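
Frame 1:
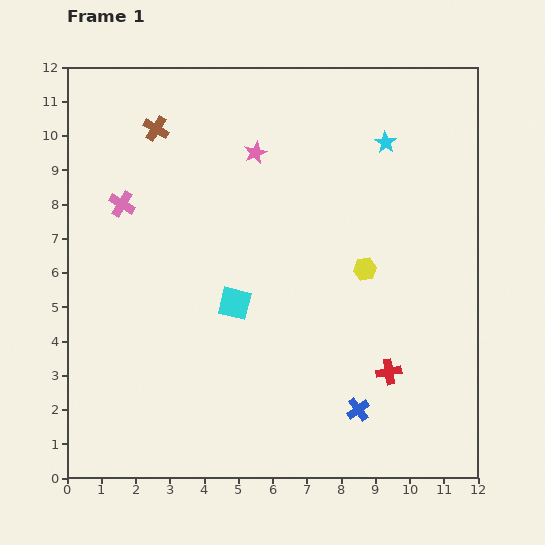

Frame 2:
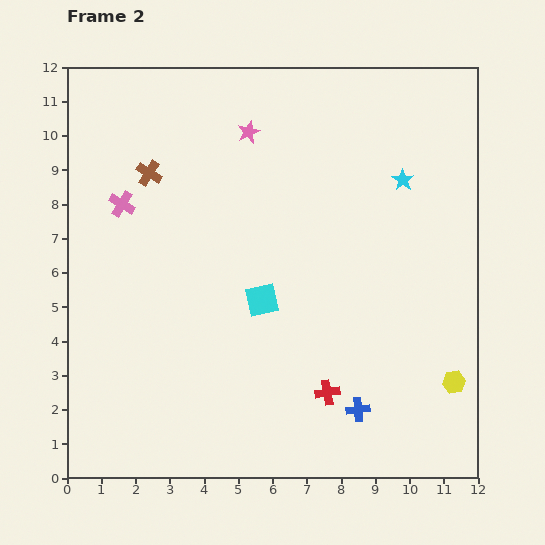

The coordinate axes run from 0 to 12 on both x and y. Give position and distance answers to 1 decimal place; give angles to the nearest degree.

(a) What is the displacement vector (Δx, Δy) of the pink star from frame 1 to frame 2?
(-0.2, 0.6)

The pink star was at (5.5, 9.5) in frame 1 and (5.3, 10.1) in frame 2.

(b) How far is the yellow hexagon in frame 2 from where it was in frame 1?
4.2

The yellow hexagon moved from (8.7, 6.1) to (11.3, 2.8), a distance of √(2.6² + 3.3²) ≈ 4.2.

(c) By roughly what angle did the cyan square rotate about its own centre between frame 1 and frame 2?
26° counter-clockwise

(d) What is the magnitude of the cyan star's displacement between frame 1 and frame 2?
1.2

The cyan star moved from (9.3, 9.8) to (9.8, 8.7), a distance of √(0.5² + 1.1²) ≈ 1.2.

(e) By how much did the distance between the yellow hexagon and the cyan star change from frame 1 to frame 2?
+2.4

Distance in frame 1: 3.7. Distance in frame 2: 6.1.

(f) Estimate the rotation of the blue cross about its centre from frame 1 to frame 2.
31° clockwise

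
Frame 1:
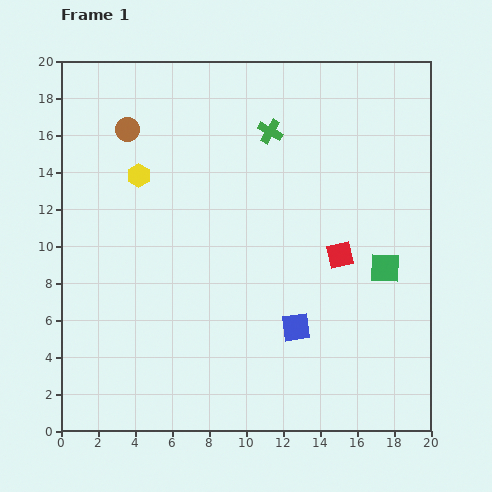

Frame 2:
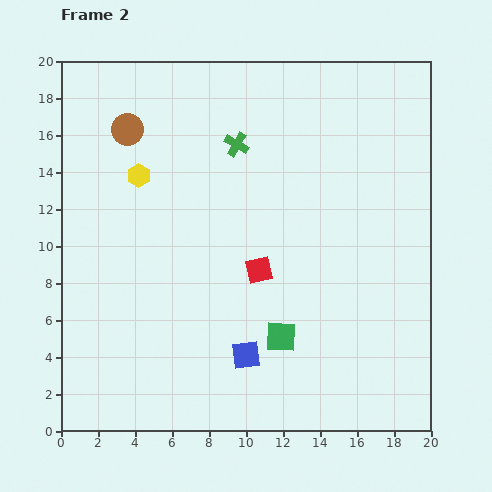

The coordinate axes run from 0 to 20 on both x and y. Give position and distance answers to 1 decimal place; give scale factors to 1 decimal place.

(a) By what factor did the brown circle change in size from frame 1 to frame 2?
1.4×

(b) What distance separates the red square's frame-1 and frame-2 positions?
4.5

The red square moved from (15.1, 9.5) to (10.7, 8.7), a distance of √(4.4² + 0.8²) ≈ 4.5.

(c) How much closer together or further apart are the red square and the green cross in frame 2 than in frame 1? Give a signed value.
-0.8

Distance in frame 1: 7.7. Distance in frame 2: 6.9.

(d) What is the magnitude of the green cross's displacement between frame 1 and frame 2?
1.9

The green cross moved from (11.3, 16.2) to (9.5, 15.5), a distance of √(1.8² + 0.7²) ≈ 1.9.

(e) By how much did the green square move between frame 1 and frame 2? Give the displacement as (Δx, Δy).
(-5.6, -3.7)

The green square was at (17.5, 8.8) in frame 1 and (11.9, 5.1) in frame 2.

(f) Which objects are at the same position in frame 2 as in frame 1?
the yellow hexagon, the brown circle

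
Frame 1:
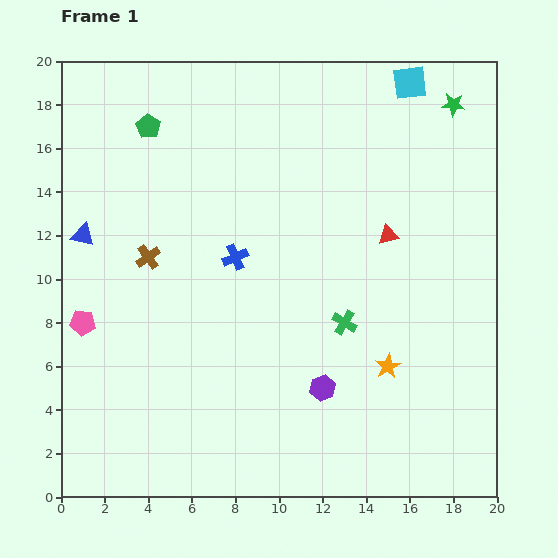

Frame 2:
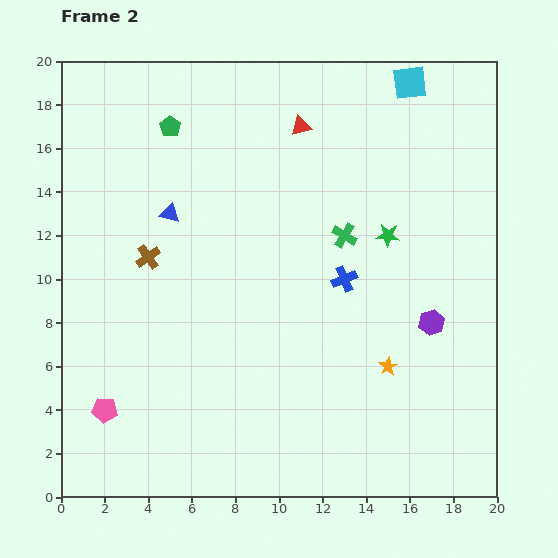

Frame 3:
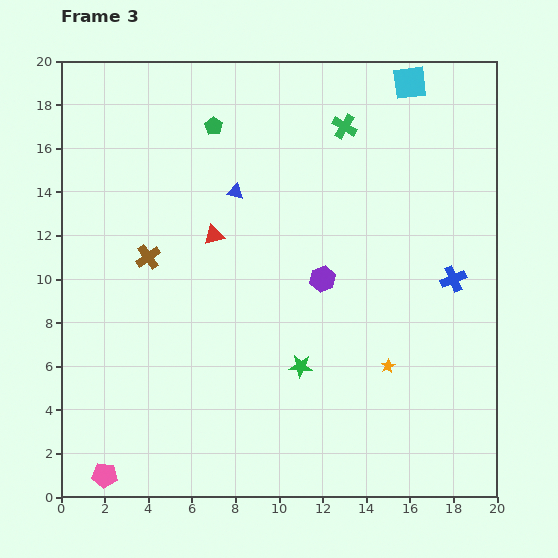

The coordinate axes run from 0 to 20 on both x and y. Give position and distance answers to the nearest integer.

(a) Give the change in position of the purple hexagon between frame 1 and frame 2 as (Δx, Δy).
(5, 3)

The purple hexagon was at (12, 5) in frame 1 and (17, 8) in frame 2.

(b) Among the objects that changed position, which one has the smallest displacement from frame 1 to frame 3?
the green pentagon

(moved 3)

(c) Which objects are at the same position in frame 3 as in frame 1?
the cyan square, the orange star, the brown cross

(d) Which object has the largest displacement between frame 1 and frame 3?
the green star

(moved 14; next 10)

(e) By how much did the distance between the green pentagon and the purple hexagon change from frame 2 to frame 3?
-6

Distance in frame 2: 15. Distance in frame 3: 9.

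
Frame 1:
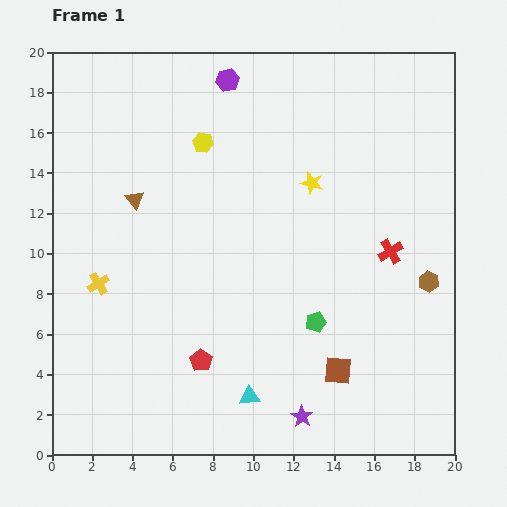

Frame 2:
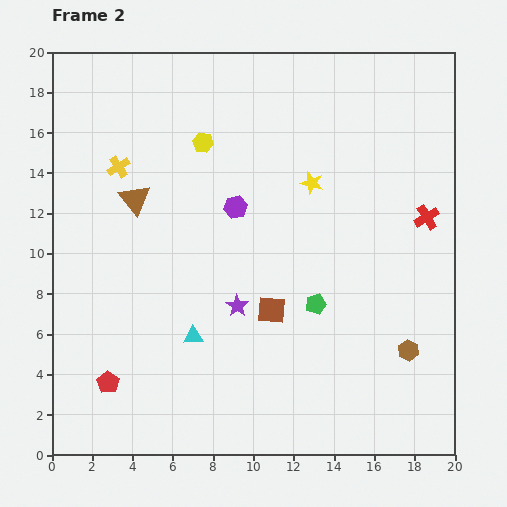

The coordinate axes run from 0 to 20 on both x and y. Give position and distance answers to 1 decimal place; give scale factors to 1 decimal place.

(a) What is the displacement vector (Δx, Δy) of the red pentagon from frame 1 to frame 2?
(-4.6, -1.1)

The red pentagon was at (7.4, 4.7) in frame 1 and (2.8, 3.6) in frame 2.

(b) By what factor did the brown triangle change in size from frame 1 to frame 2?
1.7×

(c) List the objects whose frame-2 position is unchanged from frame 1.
the yellow hexagon, the yellow star, the brown triangle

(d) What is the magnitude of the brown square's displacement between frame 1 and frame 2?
4.5

The brown square moved from (14.2, 4.2) to (10.9, 7.2), a distance of √(3.3² + 3.0²) ≈ 4.5.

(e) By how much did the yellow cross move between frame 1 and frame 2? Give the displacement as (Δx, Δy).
(1.0, 5.8)

The yellow cross was at (2.3, 8.5) in frame 1 and (3.3, 14.3) in frame 2.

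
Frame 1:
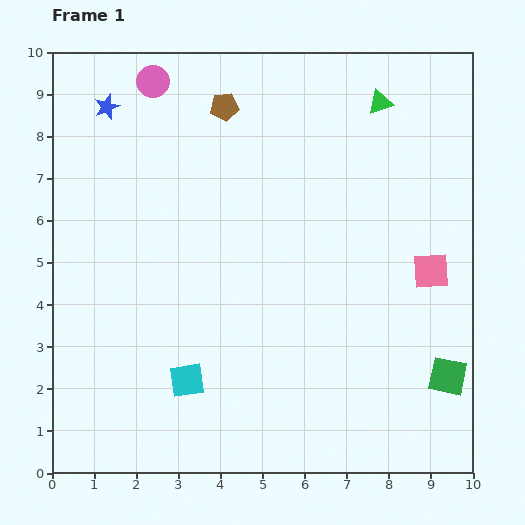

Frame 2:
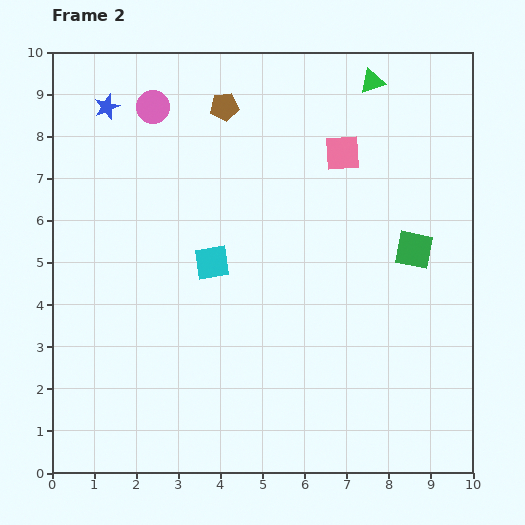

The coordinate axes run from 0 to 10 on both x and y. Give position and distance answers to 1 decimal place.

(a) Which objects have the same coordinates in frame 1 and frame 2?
the blue star, the brown pentagon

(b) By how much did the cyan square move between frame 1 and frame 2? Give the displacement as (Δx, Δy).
(0.6, 2.8)

The cyan square was at (3.2, 2.2) in frame 1 and (3.8, 5.0) in frame 2.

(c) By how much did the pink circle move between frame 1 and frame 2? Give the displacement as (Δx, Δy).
(0.0, -0.6)

The pink circle was at (2.4, 9.3) in frame 1 and (2.4, 8.7) in frame 2.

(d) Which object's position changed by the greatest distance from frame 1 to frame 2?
the pink square

(moved 3.5; next 3.1)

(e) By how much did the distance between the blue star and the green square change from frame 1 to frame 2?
-2.2

Distance in frame 1: 10.3. Distance in frame 2: 8.1.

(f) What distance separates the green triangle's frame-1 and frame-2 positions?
0.5

The green triangle moved from (7.8, 8.8) to (7.6, 9.3), a distance of √(0.2² + 0.5²) ≈ 0.5.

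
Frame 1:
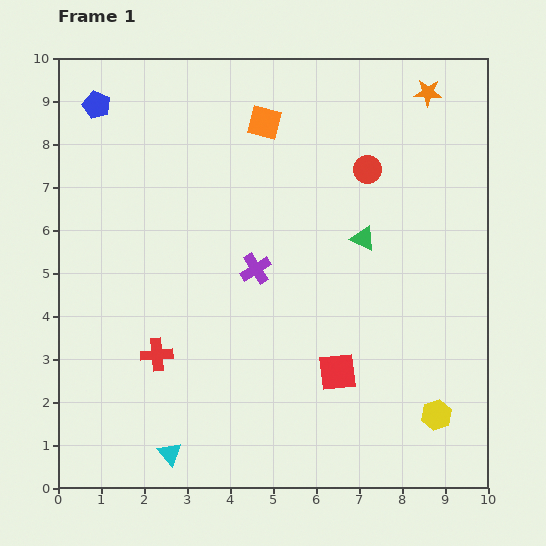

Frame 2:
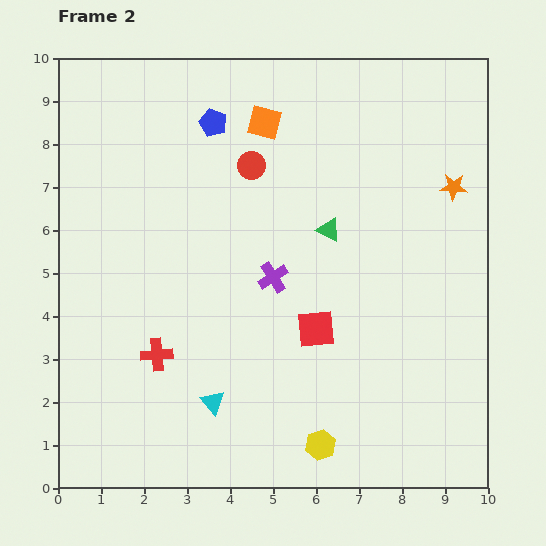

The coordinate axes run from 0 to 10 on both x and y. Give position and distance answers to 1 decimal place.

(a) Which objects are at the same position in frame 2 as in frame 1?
the orange square, the red cross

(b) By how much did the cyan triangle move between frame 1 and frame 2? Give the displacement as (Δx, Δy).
(1.0, 1.2)

The cyan triangle was at (2.6, 0.8) in frame 1 and (3.6, 2.0) in frame 2.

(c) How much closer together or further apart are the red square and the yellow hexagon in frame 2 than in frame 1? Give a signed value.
+0.2

Distance in frame 1: 2.5. Distance in frame 2: 2.7.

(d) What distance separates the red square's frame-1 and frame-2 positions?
1.1

The red square moved from (6.5, 2.7) to (6.0, 3.7), a distance of √(0.5² + 1.0²) ≈ 1.1.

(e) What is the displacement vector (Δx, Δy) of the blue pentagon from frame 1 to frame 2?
(2.7, -0.4)

The blue pentagon was at (0.9, 8.9) in frame 1 and (3.6, 8.5) in frame 2.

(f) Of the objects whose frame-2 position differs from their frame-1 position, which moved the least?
the purple cross

(moved 0.4)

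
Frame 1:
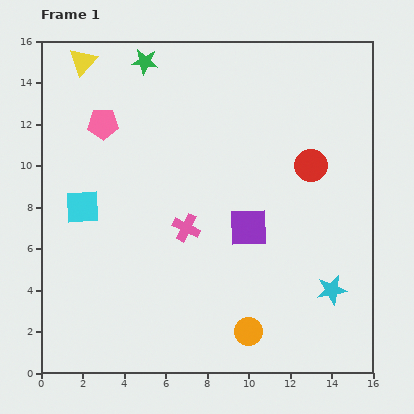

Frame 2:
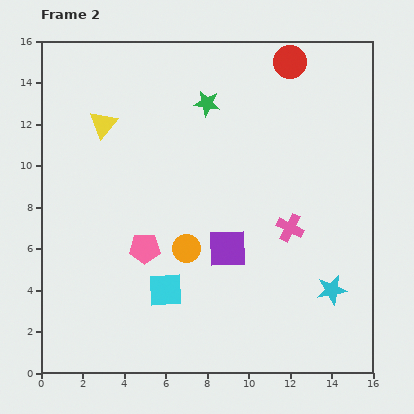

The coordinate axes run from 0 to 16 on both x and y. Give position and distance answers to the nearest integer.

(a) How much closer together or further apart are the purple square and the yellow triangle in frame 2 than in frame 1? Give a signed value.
-3

Distance in frame 1: 11. Distance in frame 2: 8.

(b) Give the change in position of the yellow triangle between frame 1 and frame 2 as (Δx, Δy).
(1, -3)

The yellow triangle was at (2, 15) in frame 1 and (3, 12) in frame 2.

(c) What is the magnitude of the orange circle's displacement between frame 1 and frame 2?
5

The orange circle moved from (10, 2) to (7, 6), a distance of √(3² + 4²) ≈ 5.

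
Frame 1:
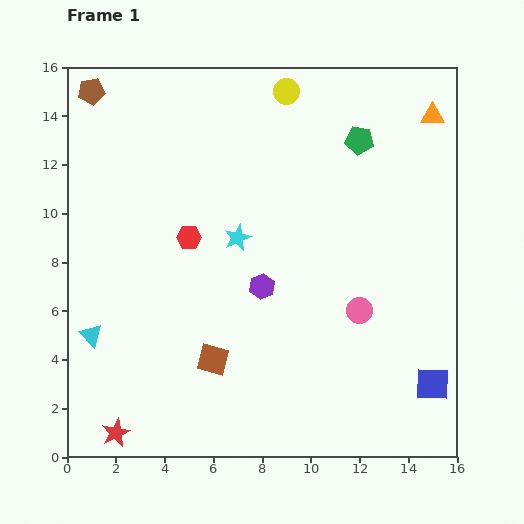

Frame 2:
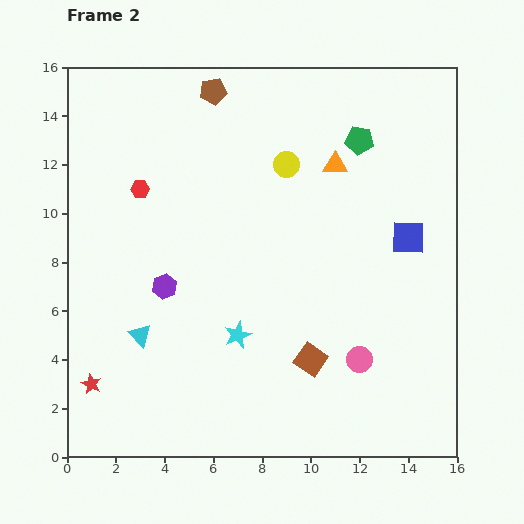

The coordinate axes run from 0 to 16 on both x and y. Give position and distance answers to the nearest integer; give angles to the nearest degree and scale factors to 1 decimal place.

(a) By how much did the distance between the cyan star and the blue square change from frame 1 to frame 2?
-2

Distance in frame 1: 10. Distance in frame 2: 8.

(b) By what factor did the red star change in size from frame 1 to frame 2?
0.7×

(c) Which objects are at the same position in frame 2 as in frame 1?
the green pentagon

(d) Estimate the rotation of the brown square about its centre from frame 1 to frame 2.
20° clockwise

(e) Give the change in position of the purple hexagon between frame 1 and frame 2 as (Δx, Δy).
(-4, 0)

The purple hexagon was at (8, 7) in frame 1 and (4, 7) in frame 2.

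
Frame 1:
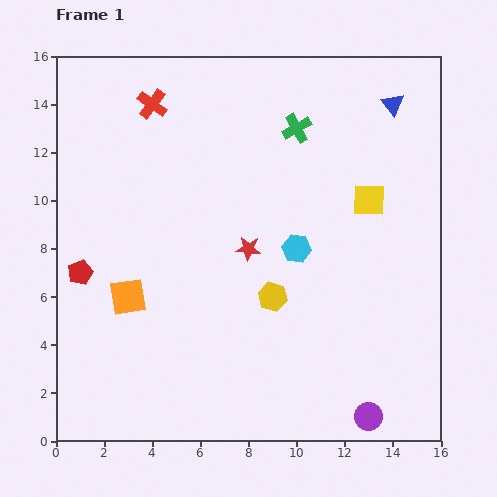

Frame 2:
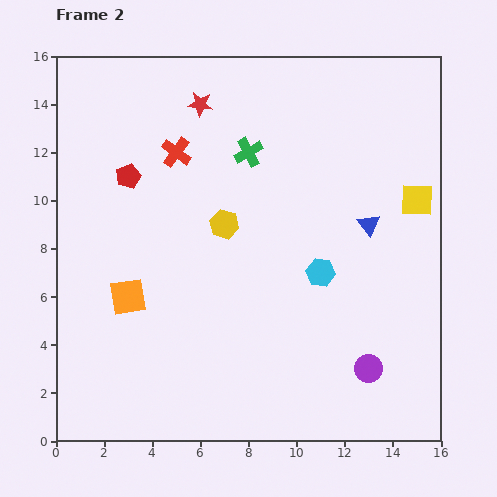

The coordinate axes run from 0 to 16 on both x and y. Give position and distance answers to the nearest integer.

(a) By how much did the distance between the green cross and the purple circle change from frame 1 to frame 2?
-2

Distance in frame 1: 12. Distance in frame 2: 10.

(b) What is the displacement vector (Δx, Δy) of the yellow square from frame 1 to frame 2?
(2, 0)

The yellow square was at (13, 10) in frame 1 and (15, 10) in frame 2.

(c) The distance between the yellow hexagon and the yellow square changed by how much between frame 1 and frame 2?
+2

Distance in frame 1: 6. Distance in frame 2: 8.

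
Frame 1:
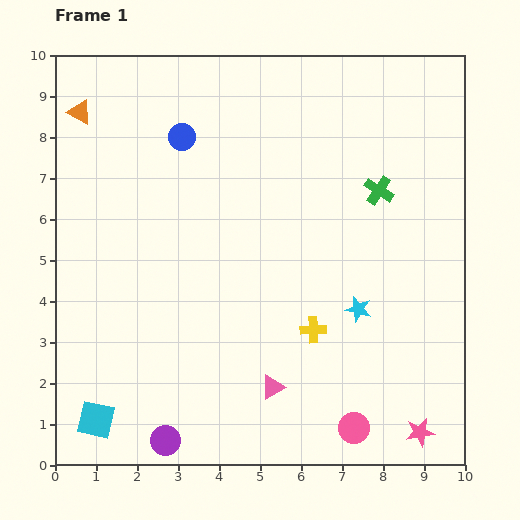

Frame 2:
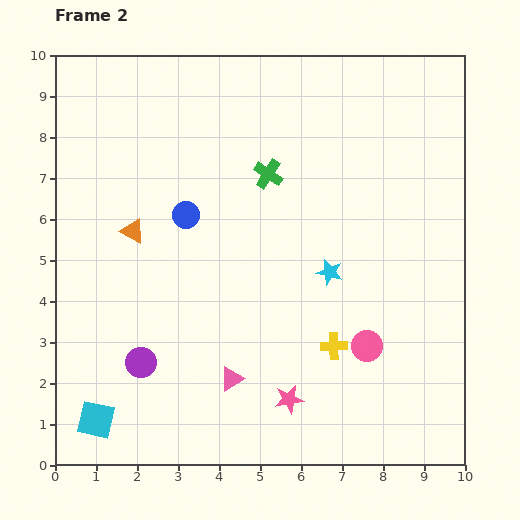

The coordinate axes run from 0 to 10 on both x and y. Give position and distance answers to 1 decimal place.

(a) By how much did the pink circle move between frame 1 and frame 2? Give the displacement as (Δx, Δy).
(0.3, 2.0)

The pink circle was at (7.3, 0.9) in frame 1 and (7.6, 2.9) in frame 2.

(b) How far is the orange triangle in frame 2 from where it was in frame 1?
3.2

The orange triangle moved from (0.6, 8.6) to (1.9, 5.7), a distance of √(1.3² + 2.9²) ≈ 3.2.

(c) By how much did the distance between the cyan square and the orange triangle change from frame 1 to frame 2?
-2.8

Distance in frame 1: 7.5. Distance in frame 2: 4.7.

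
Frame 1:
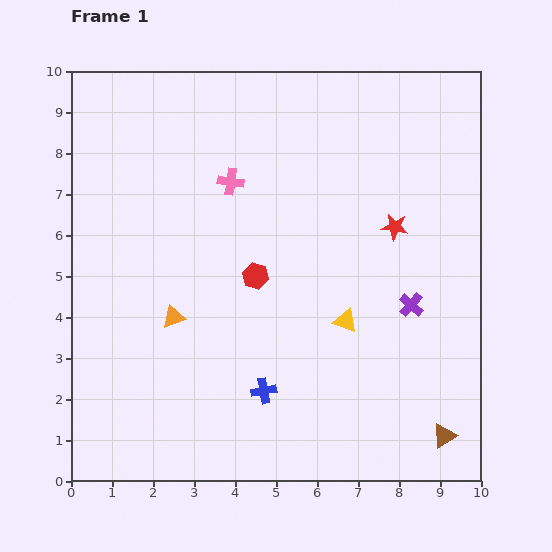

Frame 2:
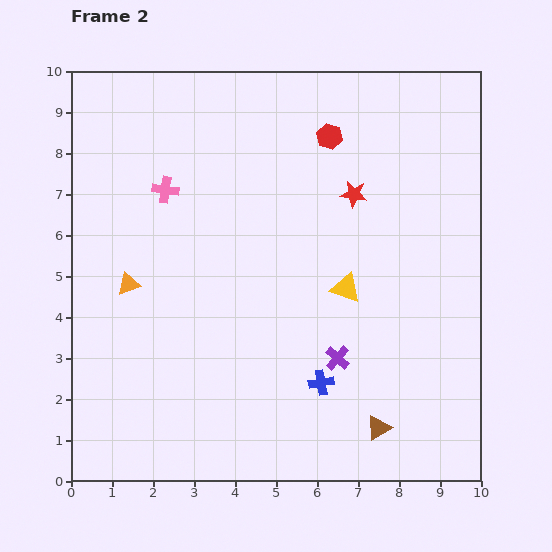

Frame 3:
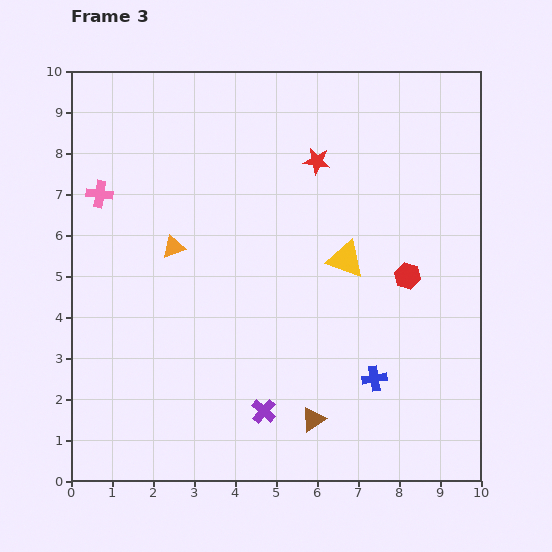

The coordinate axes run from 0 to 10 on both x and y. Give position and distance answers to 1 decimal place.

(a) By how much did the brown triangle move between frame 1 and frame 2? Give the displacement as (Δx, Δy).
(-1.6, 0.2)

The brown triangle was at (9.1, 1.1) in frame 1 and (7.5, 1.3) in frame 2.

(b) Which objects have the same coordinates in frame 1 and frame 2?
none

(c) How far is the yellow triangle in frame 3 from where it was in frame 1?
1.5

The yellow triangle moved from (6.7, 3.9) to (6.7, 5.4), a distance of √(0.0² + 1.5²) ≈ 1.5.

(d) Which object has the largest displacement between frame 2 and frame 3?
the red hexagon

(moved 3.9; next 2.2)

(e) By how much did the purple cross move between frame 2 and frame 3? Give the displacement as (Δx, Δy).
(-1.8, -1.3)

The purple cross was at (6.5, 3.0) in frame 2 and (4.7, 1.7) in frame 3.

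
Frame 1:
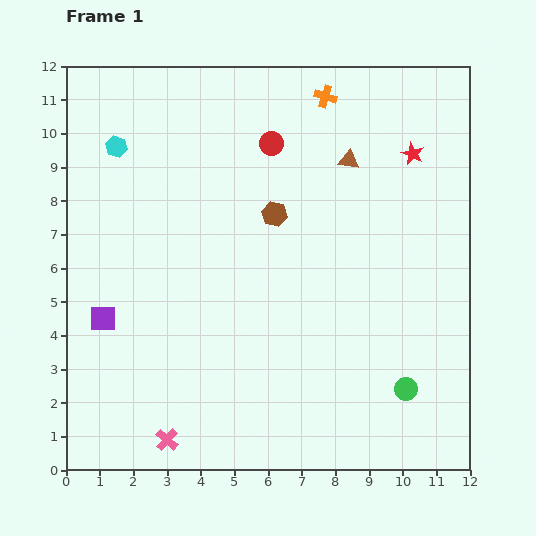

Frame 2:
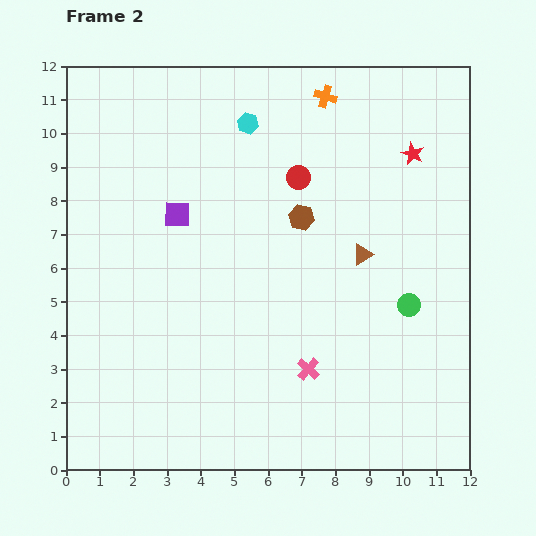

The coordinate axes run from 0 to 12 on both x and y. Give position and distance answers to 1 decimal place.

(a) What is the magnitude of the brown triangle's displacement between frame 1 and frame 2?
2.8

The brown triangle moved from (8.4, 9.2) to (8.8, 6.4), a distance of √(0.4² + 2.8²) ≈ 2.8.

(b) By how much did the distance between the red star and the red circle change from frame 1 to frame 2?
-0.7

Distance in frame 1: 4.2. Distance in frame 2: 3.5.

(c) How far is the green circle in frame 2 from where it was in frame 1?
2.5

The green circle moved from (10.1, 2.4) to (10.2, 4.9), a distance of √(0.1² + 2.5²) ≈ 2.5.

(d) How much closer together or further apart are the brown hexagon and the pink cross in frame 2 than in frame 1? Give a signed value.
-2.9

Distance in frame 1: 7.4. Distance in frame 2: 4.5.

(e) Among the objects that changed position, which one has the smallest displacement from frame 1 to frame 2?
the brown hexagon

(moved 0.8)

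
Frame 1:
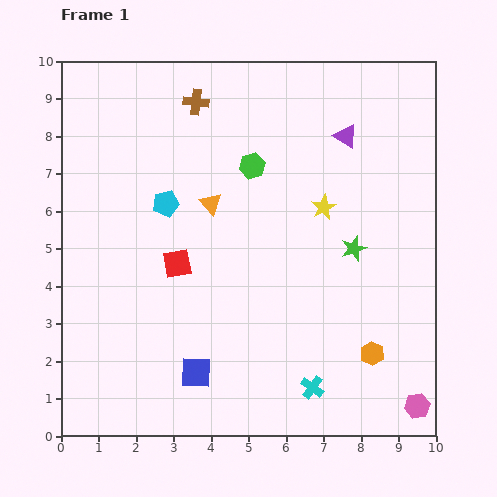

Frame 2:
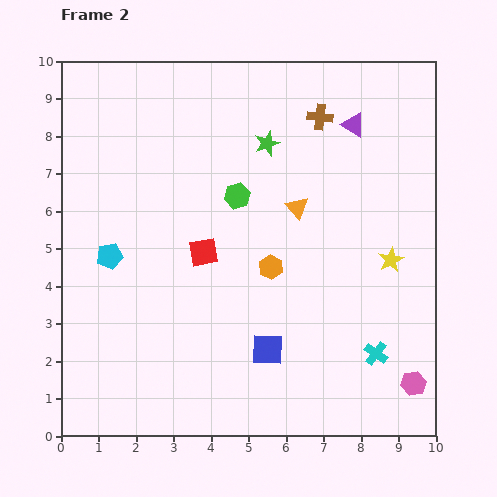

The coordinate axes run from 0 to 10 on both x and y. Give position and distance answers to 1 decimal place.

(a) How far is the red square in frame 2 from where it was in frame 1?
0.8

The red square moved from (3.1, 4.6) to (3.8, 4.9), a distance of √(0.7² + 0.3²) ≈ 0.8.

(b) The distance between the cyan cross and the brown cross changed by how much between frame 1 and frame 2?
-1.7

Distance in frame 1: 8.2. Distance in frame 2: 6.5.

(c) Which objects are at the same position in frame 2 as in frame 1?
none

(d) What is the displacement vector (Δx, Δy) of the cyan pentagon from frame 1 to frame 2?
(-1.5, -1.4)

The cyan pentagon was at (2.8, 6.2) in frame 1 and (1.3, 4.8) in frame 2.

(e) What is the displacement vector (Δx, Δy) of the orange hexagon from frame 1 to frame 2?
(-2.7, 2.3)

The orange hexagon was at (8.3, 2.2) in frame 1 and (5.6, 4.5) in frame 2.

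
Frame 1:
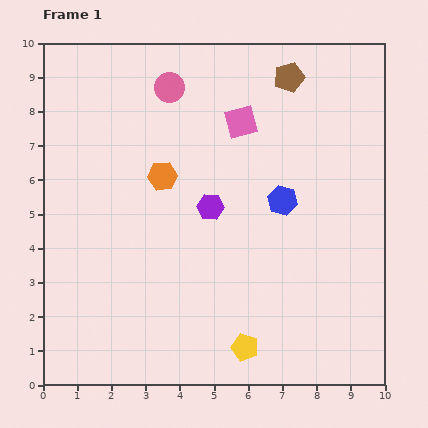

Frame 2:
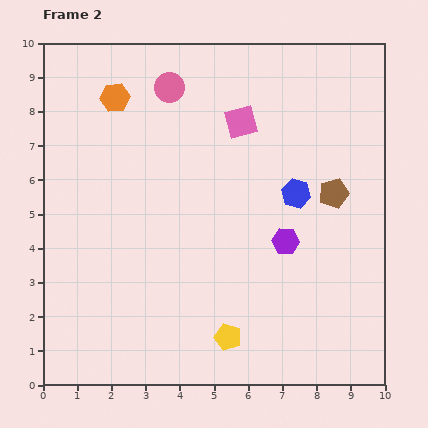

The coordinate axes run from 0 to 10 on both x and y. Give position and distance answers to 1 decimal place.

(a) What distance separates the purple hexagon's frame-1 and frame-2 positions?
2.4

The purple hexagon moved from (4.9, 5.2) to (7.1, 4.2), a distance of √(2.2² + 1.0²) ≈ 2.4.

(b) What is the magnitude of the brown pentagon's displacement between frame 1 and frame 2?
3.6

The brown pentagon moved from (7.2, 9.0) to (8.5, 5.6), a distance of √(1.3² + 3.4²) ≈ 3.6.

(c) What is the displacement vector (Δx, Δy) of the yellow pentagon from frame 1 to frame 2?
(-0.5, 0.3)

The yellow pentagon was at (5.9, 1.1) in frame 1 and (5.4, 1.4) in frame 2.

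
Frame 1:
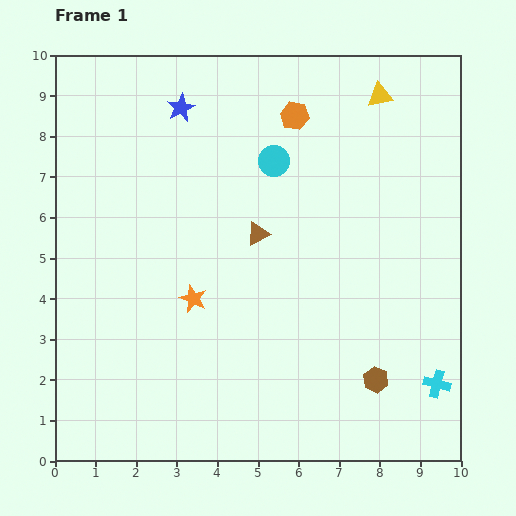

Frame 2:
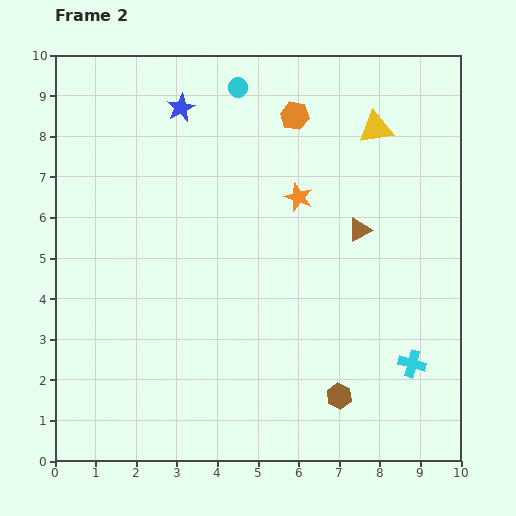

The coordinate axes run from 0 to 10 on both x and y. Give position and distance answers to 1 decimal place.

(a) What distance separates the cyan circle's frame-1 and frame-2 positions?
2.0

The cyan circle moved from (5.4, 7.4) to (4.5, 9.2), a distance of √(0.9² + 1.8²) ≈ 2.0.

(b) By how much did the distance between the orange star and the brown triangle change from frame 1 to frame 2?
-0.6

Distance in frame 1: 2.3. Distance in frame 2: 1.7.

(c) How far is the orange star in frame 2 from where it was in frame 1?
3.6

The orange star moved from (3.4, 4.0) to (6.0, 6.5), a distance of √(2.6² + 2.5²) ≈ 3.6.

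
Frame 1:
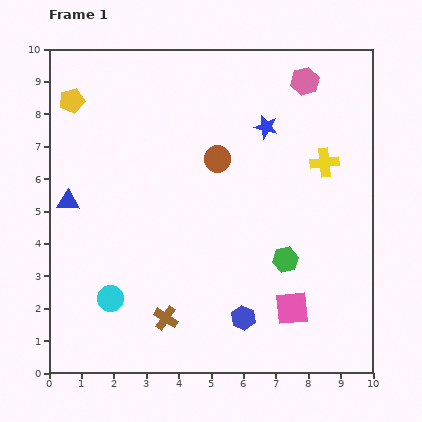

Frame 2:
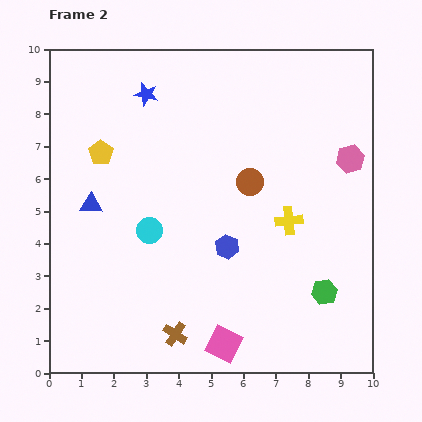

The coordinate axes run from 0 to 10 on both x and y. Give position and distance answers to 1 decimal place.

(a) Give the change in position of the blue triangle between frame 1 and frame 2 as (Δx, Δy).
(0.7, -0.1)

The blue triangle was at (0.6, 5.3) in frame 1 and (1.3, 5.2) in frame 2.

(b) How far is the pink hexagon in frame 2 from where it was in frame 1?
2.8

The pink hexagon moved from (7.9, 9.0) to (9.3, 6.6), a distance of √(1.4² + 2.4²) ≈ 2.8.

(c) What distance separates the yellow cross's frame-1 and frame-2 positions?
2.1

The yellow cross moved from (8.5, 6.5) to (7.4, 4.7), a distance of √(1.1² + 1.8²) ≈ 2.1.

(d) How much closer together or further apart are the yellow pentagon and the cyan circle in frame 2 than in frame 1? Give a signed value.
-3.4

Distance in frame 1: 6.2. Distance in frame 2: 2.8.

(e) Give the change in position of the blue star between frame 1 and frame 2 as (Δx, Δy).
(-3.7, 1.0)

The blue star was at (6.7, 7.6) in frame 1 and (3.0, 8.6) in frame 2.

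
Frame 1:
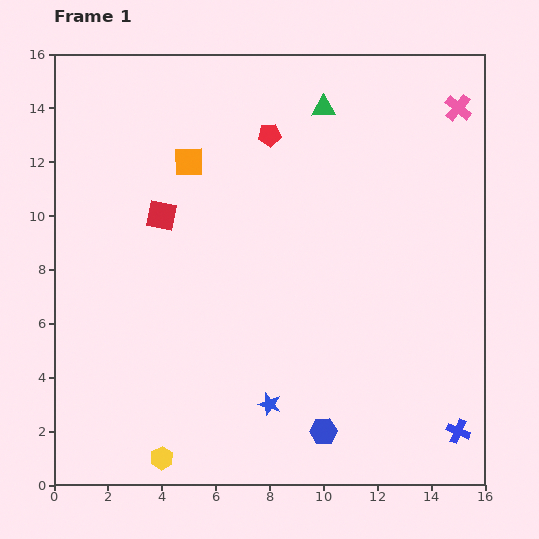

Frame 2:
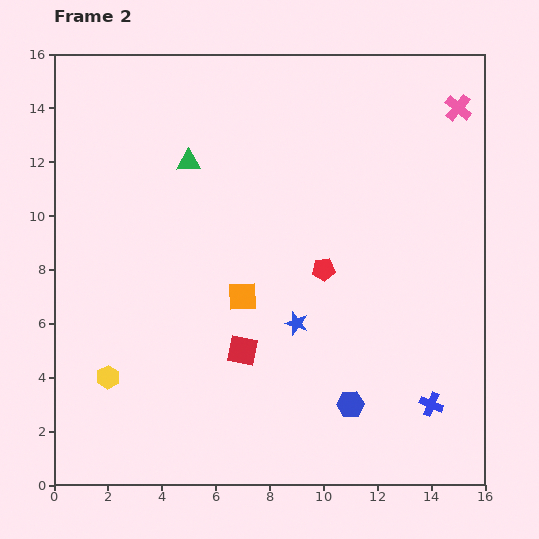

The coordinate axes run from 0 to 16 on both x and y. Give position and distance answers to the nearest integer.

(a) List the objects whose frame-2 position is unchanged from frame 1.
the pink cross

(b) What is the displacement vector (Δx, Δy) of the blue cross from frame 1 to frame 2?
(-1, 1)

The blue cross was at (15, 2) in frame 1 and (14, 3) in frame 2.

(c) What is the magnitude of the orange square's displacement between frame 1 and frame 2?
5

The orange square moved from (5, 12) to (7, 7), a distance of √(2² + 5²) ≈ 5.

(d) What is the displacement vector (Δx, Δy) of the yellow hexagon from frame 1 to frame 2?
(-2, 3)

The yellow hexagon was at (4, 1) in frame 1 and (2, 4) in frame 2.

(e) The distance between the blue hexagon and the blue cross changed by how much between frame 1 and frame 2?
-2

Distance in frame 1: 5. Distance in frame 2: 3.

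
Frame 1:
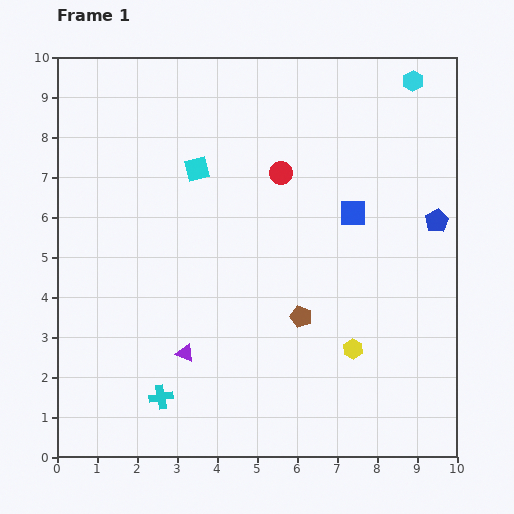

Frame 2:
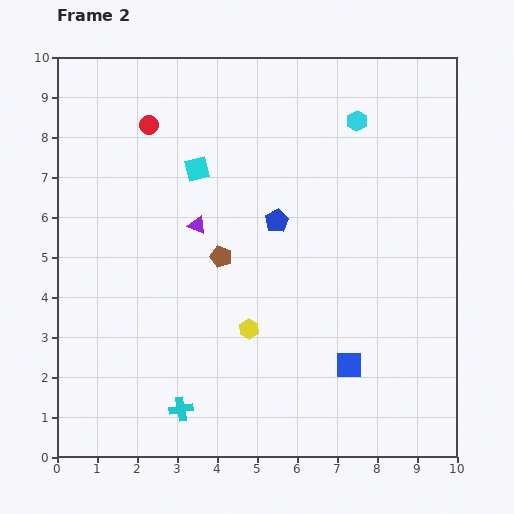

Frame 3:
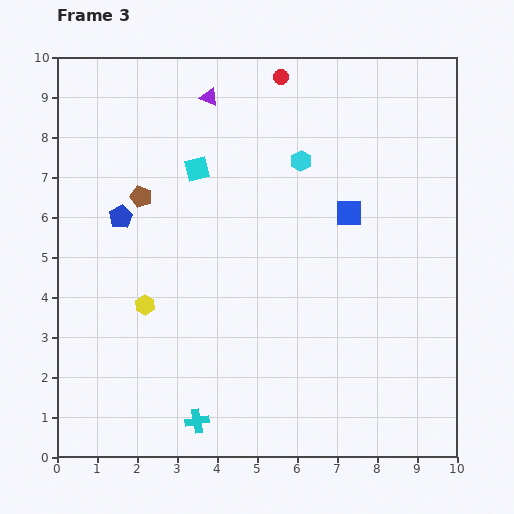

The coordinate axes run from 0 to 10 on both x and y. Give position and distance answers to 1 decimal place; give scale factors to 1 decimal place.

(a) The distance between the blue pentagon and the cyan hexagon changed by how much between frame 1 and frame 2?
-0.4

Distance in frame 1: 3.6. Distance in frame 2: 3.2.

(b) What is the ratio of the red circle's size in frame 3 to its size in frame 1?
0.7×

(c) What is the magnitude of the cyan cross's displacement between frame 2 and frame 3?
0.5

The cyan cross moved from (3.1, 1.2) to (3.5, 0.9), a distance of √(0.4² + 0.3²) ≈ 0.5.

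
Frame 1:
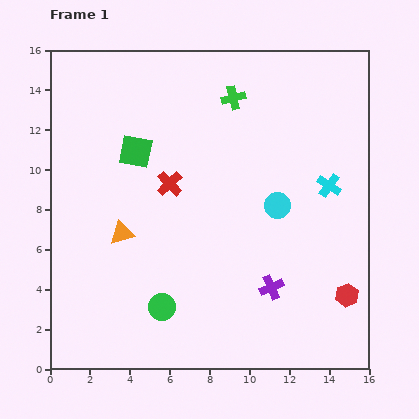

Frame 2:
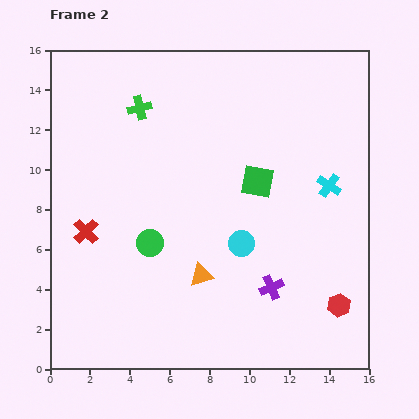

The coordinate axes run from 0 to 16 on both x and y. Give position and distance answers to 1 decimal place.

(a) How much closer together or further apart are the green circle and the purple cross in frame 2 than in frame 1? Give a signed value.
+0.9

Distance in frame 1: 5.6. Distance in frame 2: 6.5.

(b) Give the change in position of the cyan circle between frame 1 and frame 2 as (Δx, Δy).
(-1.8, -1.9)

The cyan circle was at (11.4, 8.2) in frame 1 and (9.6, 6.3) in frame 2.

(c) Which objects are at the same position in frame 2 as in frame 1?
the cyan cross, the purple cross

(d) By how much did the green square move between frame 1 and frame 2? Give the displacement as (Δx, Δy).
(6.1, -1.5)

The green square was at (4.3, 10.9) in frame 1 and (10.4, 9.4) in frame 2.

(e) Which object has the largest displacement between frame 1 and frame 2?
the green square

(moved 6.3; next 4.8)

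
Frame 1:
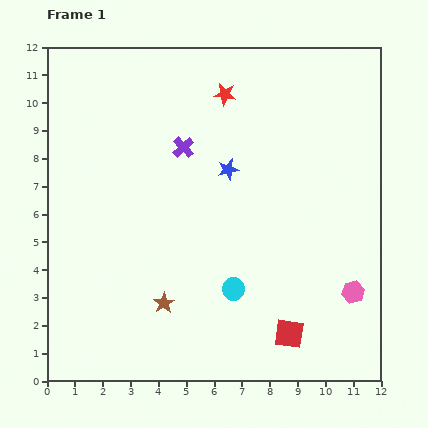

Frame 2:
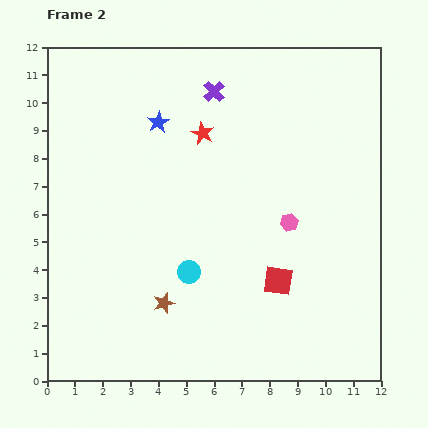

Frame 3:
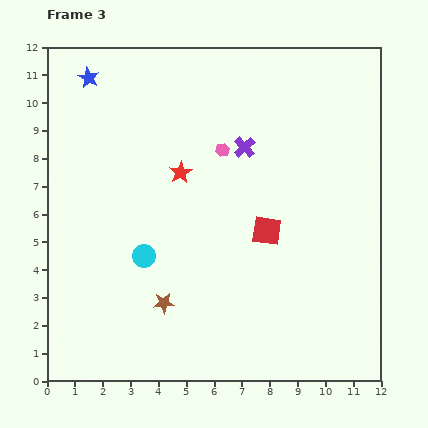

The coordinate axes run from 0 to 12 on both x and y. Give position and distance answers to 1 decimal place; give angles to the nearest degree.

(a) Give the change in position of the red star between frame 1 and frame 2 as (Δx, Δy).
(-0.8, -1.4)

The red star was at (6.4, 10.3) in frame 1 and (5.6, 8.9) in frame 2.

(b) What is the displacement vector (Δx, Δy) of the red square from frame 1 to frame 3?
(-0.8, 3.7)

The red square was at (8.7, 1.7) in frame 1 and (7.9, 5.4) in frame 3.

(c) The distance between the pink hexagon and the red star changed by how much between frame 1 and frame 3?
-6.8

Distance in frame 1: 8.5. Distance in frame 3: 1.7.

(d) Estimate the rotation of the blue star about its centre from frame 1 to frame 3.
30° counter-clockwise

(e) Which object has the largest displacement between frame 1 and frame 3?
the pink hexagon

(moved 6.9; next 6.0)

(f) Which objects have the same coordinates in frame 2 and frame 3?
the brown star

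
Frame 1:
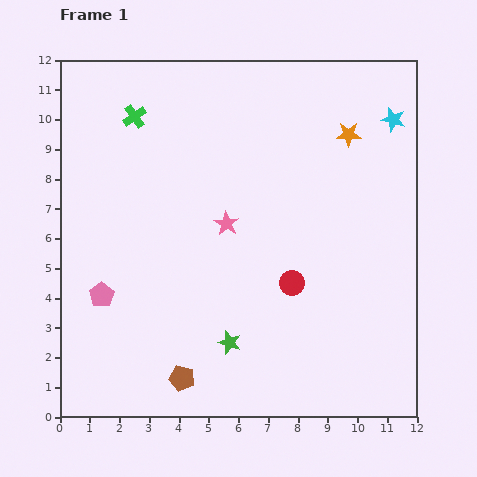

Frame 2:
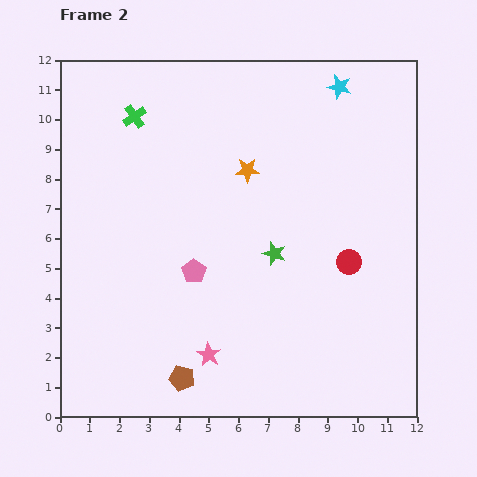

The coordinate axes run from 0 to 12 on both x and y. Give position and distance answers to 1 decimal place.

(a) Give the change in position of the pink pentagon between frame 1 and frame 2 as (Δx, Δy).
(3.1, 0.8)

The pink pentagon was at (1.4, 4.1) in frame 1 and (4.5, 4.9) in frame 2.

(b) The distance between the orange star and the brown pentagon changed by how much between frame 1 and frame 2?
-2.6

Distance in frame 1: 9.9. Distance in frame 2: 7.3.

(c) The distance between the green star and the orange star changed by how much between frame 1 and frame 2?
-5.2

Distance in frame 1: 8.1. Distance in frame 2: 2.9.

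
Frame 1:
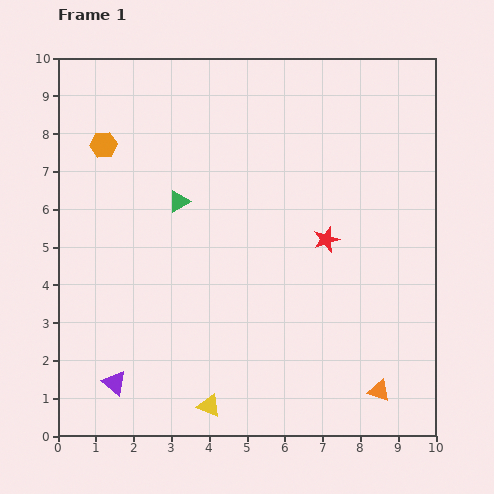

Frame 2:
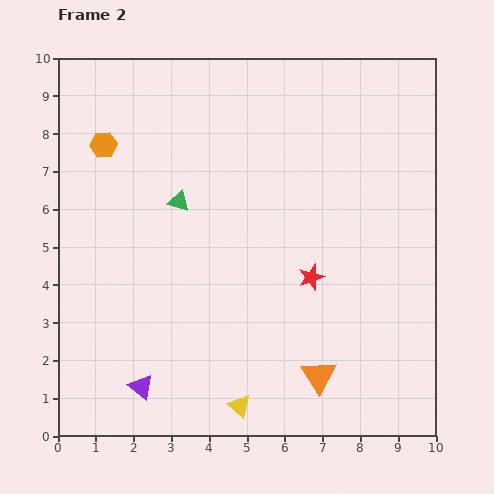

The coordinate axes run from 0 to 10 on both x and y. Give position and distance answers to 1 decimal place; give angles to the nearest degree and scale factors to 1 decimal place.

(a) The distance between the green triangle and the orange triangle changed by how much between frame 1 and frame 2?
-1.4

Distance in frame 1: 7.3. Distance in frame 2: 5.9.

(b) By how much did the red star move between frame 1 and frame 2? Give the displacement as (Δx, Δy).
(-0.4, -1.0)

The red star was at (7.1, 5.2) in frame 1 and (6.7, 4.2) in frame 2.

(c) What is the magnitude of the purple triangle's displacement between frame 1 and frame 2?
0.7

The purple triangle moved from (1.5, 1.4) to (2.2, 1.3), a distance of √(0.7² + 0.1²) ≈ 0.7.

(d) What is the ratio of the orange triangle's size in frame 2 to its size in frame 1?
1.6×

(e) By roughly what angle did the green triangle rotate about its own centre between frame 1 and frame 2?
47° clockwise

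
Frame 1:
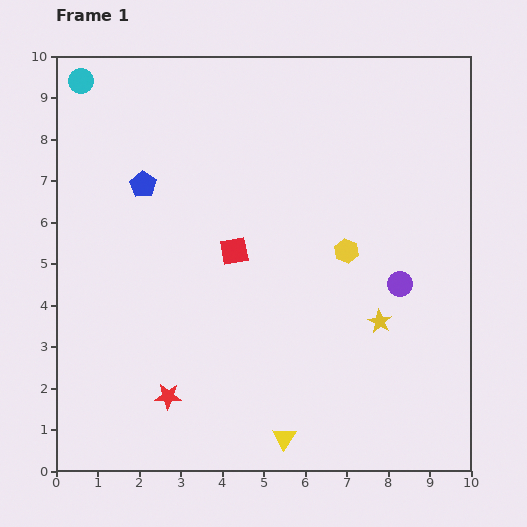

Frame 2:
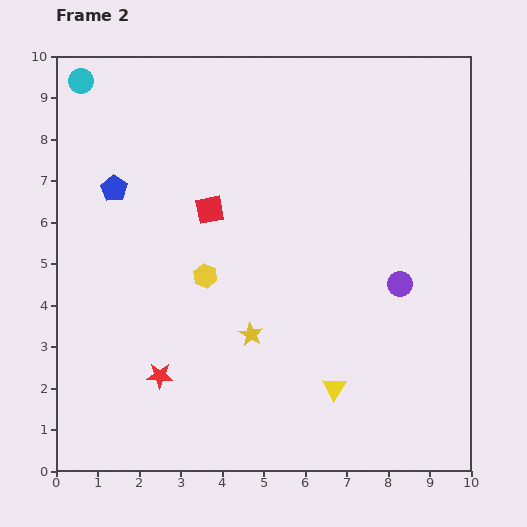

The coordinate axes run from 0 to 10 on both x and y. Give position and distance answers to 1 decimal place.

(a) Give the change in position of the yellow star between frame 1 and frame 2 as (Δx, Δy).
(-3.1, -0.3)

The yellow star was at (7.8, 3.6) in frame 1 and (4.7, 3.3) in frame 2.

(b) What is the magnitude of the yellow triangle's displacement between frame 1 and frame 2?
1.7

The yellow triangle moved from (5.5, 0.8) to (6.7, 2.0), a distance of √(1.2² + 1.2²) ≈ 1.7.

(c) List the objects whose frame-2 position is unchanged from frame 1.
the cyan circle, the purple circle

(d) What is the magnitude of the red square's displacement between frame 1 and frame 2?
1.2

The red square moved from (4.3, 5.3) to (3.7, 6.3), a distance of √(0.6² + 1.0²) ≈ 1.2.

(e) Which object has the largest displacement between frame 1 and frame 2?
the yellow hexagon

(moved 3.5; next 3.1)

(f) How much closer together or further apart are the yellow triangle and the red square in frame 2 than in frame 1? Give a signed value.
+0.5

Distance in frame 1: 4.7. Distance in frame 2: 5.2.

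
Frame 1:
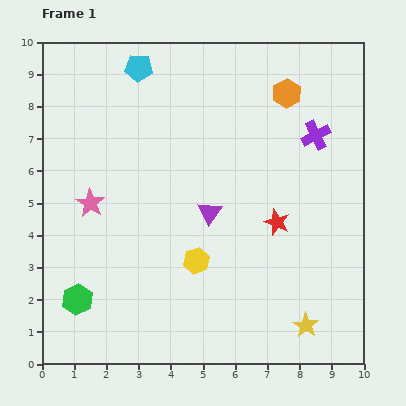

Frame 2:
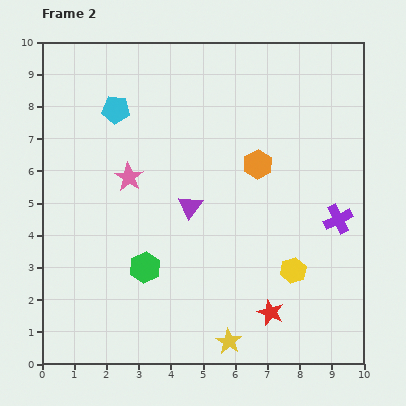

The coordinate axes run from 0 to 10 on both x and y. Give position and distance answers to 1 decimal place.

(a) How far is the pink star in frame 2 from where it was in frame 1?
1.4

The pink star moved from (1.5, 5.0) to (2.7, 5.8), a distance of √(1.2² + 0.8²) ≈ 1.4.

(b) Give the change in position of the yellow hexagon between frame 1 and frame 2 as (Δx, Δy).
(3.0, -0.3)

The yellow hexagon was at (4.8, 3.2) in frame 1 and (7.8, 2.9) in frame 2.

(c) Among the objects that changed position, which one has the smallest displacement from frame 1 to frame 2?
the purple triangle

(moved 0.6)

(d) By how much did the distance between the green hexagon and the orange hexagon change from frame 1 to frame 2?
-4.4

Distance in frame 1: 9.1. Distance in frame 2: 4.7.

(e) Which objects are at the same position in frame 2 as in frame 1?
none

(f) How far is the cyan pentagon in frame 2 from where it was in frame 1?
1.5

The cyan pentagon moved from (3.0, 9.2) to (2.3, 7.9), a distance of √(0.7² + 1.3²) ≈ 1.5.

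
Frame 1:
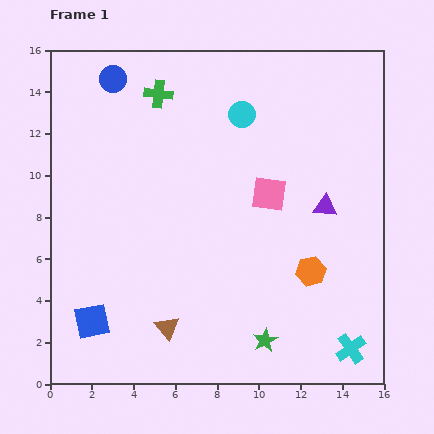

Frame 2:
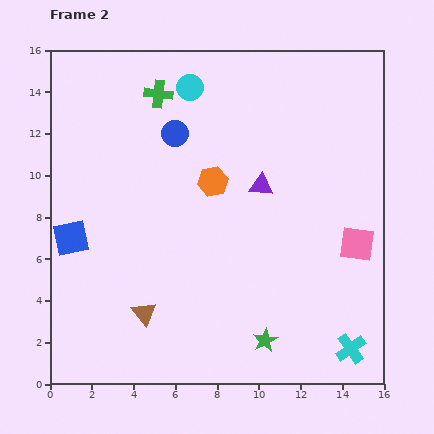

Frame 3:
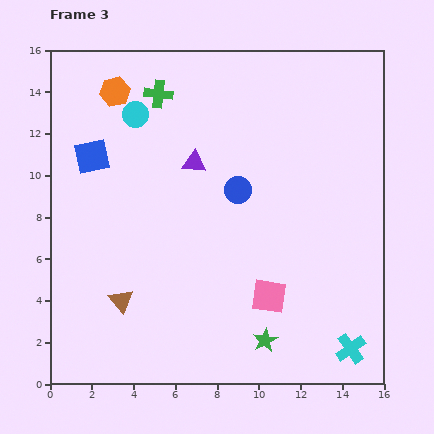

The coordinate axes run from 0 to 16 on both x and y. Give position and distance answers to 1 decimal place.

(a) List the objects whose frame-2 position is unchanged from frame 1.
the green star, the cyan cross, the green cross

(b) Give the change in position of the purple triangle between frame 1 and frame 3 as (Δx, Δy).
(-6.3, 2.1)

The purple triangle was at (13.2, 8.5) in frame 1 and (6.9, 10.6) in frame 3.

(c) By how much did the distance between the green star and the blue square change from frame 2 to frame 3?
+1.6

Distance in frame 2: 10.5. Distance in frame 3: 12.1.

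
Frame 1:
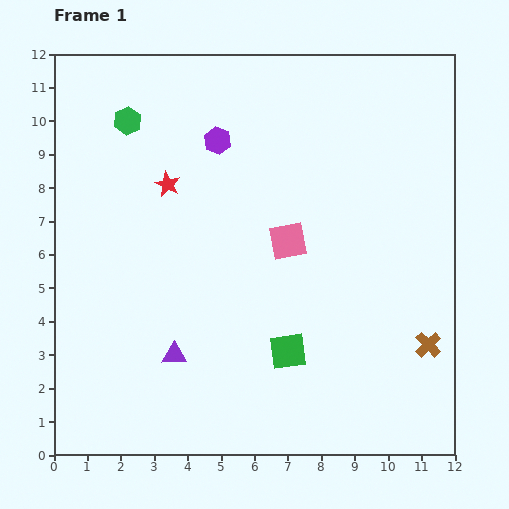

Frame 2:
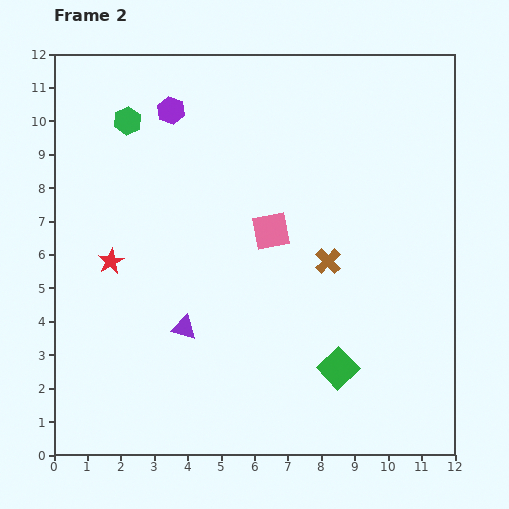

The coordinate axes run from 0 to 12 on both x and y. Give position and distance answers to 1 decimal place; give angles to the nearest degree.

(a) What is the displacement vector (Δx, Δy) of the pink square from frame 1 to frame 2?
(-0.5, 0.3)

The pink square was at (7.0, 6.4) in frame 1 and (6.5, 6.7) in frame 2.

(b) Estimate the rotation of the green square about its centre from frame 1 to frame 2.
36° counter-clockwise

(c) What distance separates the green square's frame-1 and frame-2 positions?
1.6

The green square moved from (7.0, 3.1) to (8.5, 2.6), a distance of √(1.5² + 0.5²) ≈ 1.6.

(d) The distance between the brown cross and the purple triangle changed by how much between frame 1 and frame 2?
-2.9

Distance in frame 1: 7.6. Distance in frame 2: 4.7.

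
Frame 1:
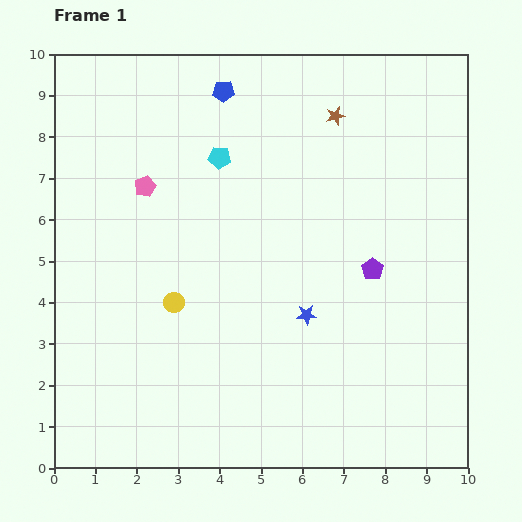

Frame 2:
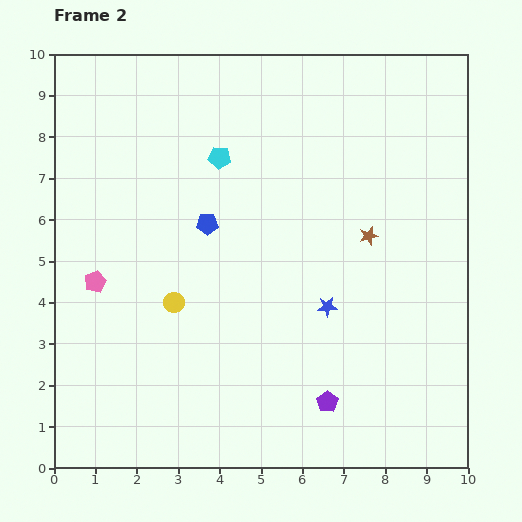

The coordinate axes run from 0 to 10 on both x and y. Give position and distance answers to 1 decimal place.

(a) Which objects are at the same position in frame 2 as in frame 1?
the cyan pentagon, the yellow circle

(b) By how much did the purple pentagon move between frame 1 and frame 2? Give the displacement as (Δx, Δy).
(-1.1, -3.2)

The purple pentagon was at (7.7, 4.8) in frame 1 and (6.6, 1.6) in frame 2.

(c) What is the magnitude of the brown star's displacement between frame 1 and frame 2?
3.0

The brown star moved from (6.8, 8.5) to (7.6, 5.6), a distance of √(0.8² + 2.9²) ≈ 3.0.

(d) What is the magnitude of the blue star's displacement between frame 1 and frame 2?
0.5

The blue star moved from (6.1, 3.7) to (6.6, 3.9), a distance of √(0.5² + 0.2²) ≈ 0.5.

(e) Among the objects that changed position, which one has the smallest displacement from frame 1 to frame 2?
the blue star

(moved 0.5)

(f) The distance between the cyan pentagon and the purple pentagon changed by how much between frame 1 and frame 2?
+1.8

Distance in frame 1: 4.6. Distance in frame 2: 6.4.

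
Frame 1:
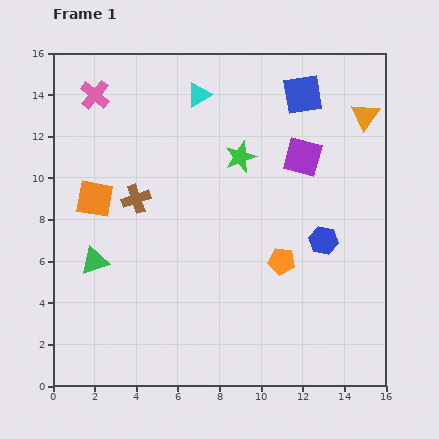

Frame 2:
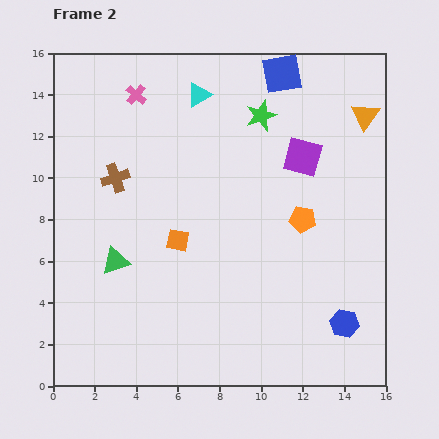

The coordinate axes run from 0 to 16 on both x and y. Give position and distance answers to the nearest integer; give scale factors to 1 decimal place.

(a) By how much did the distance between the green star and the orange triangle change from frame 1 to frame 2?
-1

Distance in frame 1: 6. Distance in frame 2: 5.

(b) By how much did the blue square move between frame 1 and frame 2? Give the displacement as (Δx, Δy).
(-1, 1)

The blue square was at (12, 14) in frame 1 and (11, 15) in frame 2.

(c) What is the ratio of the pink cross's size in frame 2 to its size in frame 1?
0.7×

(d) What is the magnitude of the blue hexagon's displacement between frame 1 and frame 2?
4

The blue hexagon moved from (13, 7) to (14, 3), a distance of √(1² + 4²) ≈ 4.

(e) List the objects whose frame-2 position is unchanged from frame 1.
the purple square, the orange triangle, the cyan triangle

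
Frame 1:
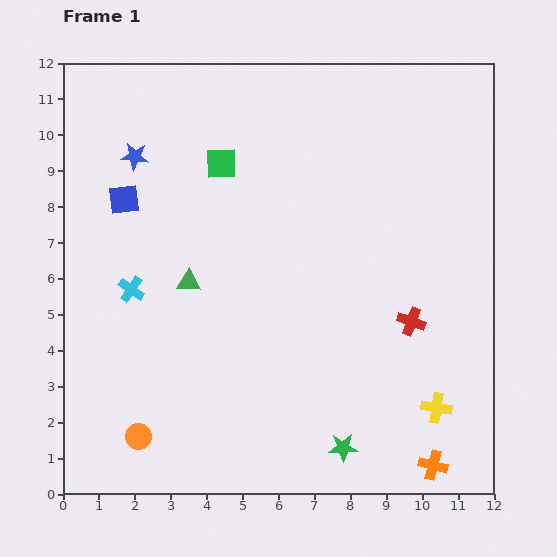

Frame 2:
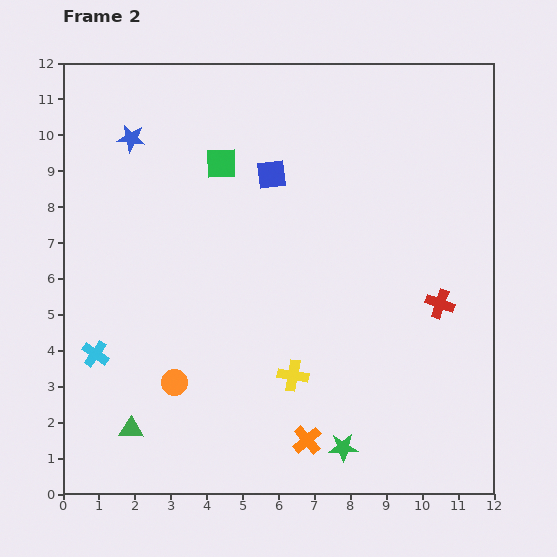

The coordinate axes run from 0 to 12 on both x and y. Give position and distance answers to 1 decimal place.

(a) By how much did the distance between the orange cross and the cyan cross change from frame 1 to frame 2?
-3.3

Distance in frame 1: 9.7. Distance in frame 2: 6.4.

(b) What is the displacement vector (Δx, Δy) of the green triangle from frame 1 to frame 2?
(-1.6, -4.1)

The green triangle was at (3.5, 5.9) in frame 1 and (1.9, 1.8) in frame 2.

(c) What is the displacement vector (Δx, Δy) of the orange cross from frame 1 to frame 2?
(-3.5, 0.7)

The orange cross was at (10.3, 0.8) in frame 1 and (6.8, 1.5) in frame 2.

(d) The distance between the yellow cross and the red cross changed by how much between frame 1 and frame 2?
+2.1

Distance in frame 1: 2.5. Distance in frame 2: 4.6.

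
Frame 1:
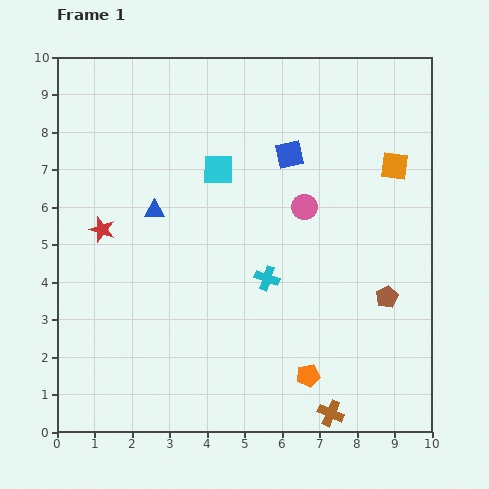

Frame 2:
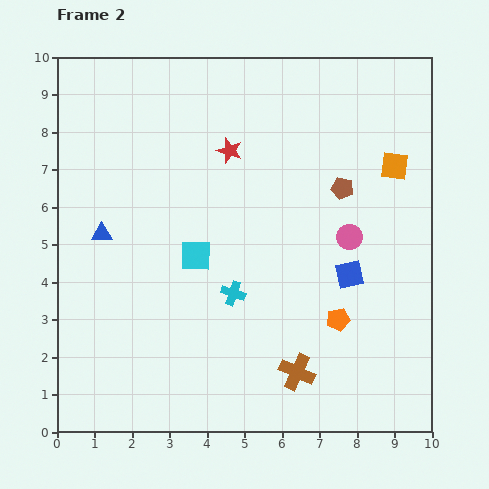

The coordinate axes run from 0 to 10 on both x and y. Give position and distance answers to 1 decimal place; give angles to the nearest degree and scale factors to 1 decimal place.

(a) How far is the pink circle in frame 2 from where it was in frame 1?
1.4

The pink circle moved from (6.6, 6.0) to (7.8, 5.2), a distance of √(1.2² + 0.8²) ≈ 1.4.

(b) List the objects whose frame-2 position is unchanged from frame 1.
the orange square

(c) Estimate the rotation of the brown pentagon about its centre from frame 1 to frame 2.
31° counter-clockwise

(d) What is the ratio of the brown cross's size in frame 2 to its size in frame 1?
1.4×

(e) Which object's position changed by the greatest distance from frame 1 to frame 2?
the red star

(moved 4.0; next 3.6)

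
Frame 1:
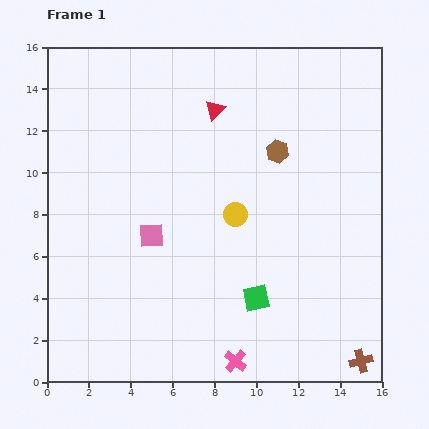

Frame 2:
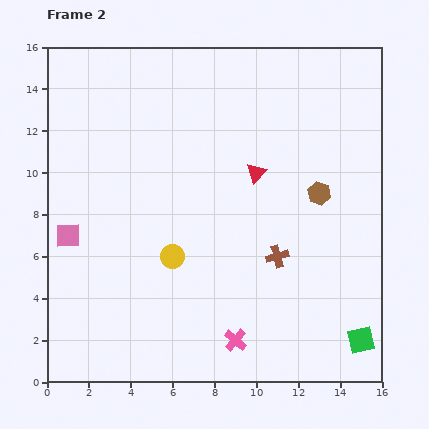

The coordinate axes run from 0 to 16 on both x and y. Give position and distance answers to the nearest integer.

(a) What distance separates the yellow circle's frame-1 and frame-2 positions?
4

The yellow circle moved from (9, 8) to (6, 6), a distance of √(3² + 2²) ≈ 4.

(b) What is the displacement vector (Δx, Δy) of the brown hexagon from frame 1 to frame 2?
(2, -2)

The brown hexagon was at (11, 11) in frame 1 and (13, 9) in frame 2.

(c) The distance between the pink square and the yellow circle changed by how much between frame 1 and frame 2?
+1

Distance in frame 1: 4. Distance in frame 2: 5.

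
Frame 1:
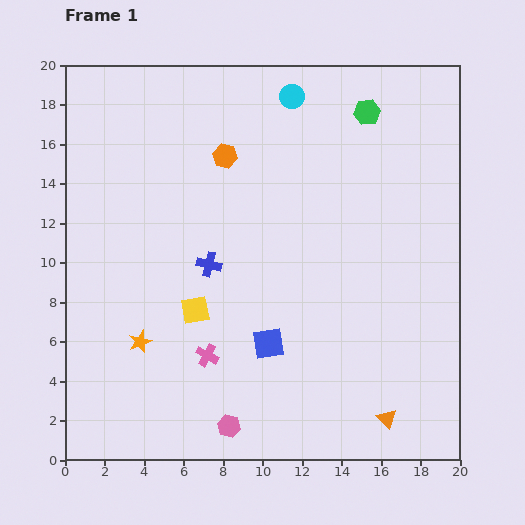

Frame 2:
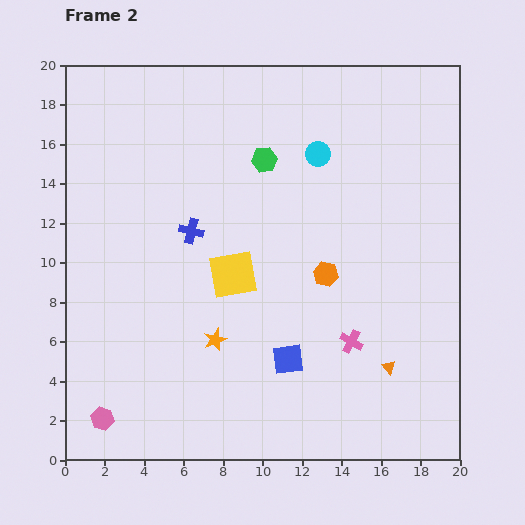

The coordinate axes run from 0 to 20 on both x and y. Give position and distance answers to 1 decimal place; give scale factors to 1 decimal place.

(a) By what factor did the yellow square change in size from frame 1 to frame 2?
1.7×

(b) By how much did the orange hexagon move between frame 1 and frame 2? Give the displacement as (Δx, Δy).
(5.1, -6.0)

The orange hexagon was at (8.1, 15.4) in frame 1 and (13.2, 9.4) in frame 2.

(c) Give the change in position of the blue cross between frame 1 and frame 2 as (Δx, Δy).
(-0.9, 1.7)

The blue cross was at (7.3, 9.9) in frame 1 and (6.4, 11.6) in frame 2.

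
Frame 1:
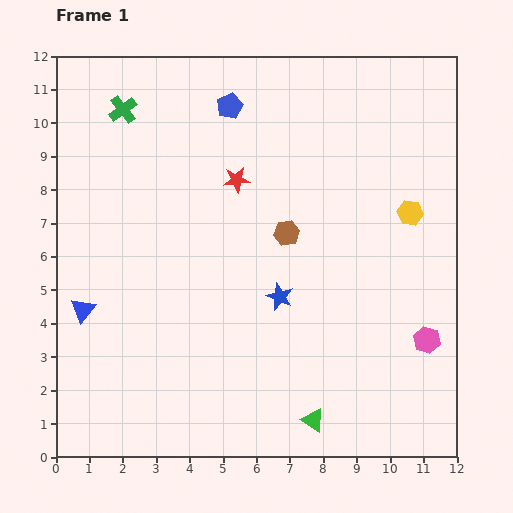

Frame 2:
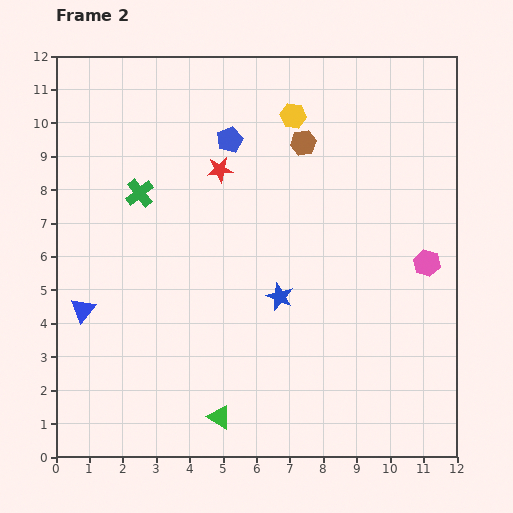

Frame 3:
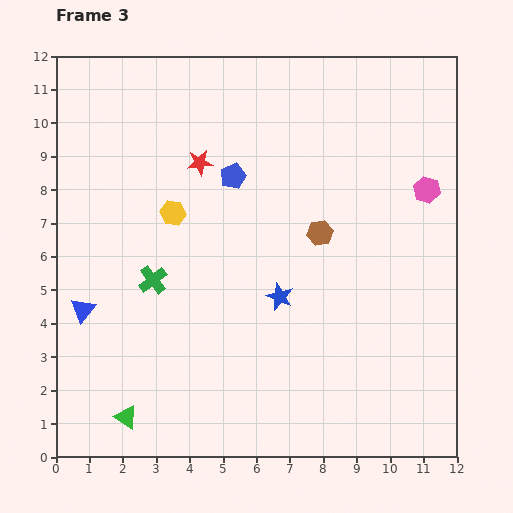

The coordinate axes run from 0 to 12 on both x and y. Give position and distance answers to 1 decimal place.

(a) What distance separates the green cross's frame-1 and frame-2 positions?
2.5

The green cross moved from (2.0, 10.4) to (2.5, 7.9), a distance of √(0.5² + 2.5²) ≈ 2.5.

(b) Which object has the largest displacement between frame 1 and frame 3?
the yellow hexagon

(moved 7.1; next 5.6)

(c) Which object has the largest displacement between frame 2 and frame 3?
the yellow hexagon

(moved 4.6; next 2.8)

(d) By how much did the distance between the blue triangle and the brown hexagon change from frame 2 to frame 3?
-0.8

Distance in frame 2: 8.3. Distance in frame 3: 7.5.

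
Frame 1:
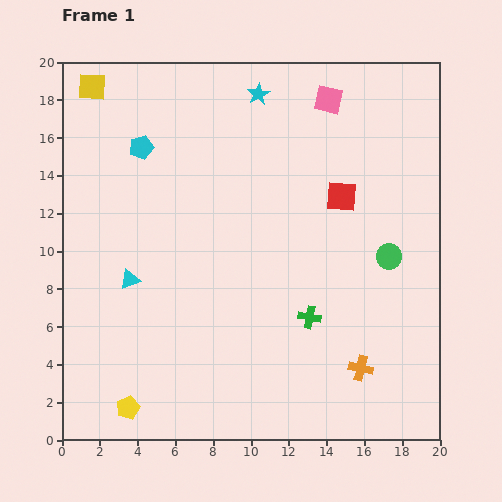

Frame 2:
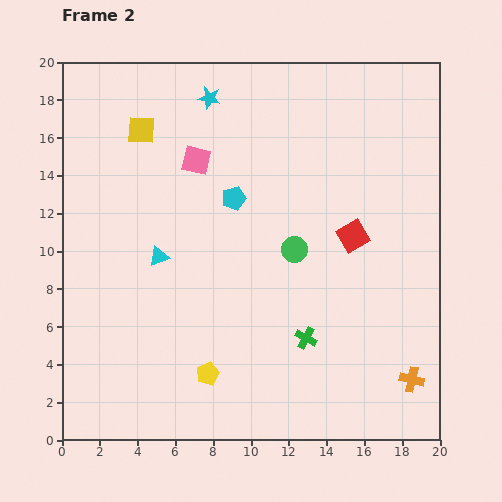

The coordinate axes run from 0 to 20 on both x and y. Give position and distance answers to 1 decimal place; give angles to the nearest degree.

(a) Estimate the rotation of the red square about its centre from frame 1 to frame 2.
35° counter-clockwise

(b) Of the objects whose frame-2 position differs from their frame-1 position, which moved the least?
the green cross

(moved 1.1)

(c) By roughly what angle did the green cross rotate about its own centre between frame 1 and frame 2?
18° clockwise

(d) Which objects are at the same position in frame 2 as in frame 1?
none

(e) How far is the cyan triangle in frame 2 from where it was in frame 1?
1.9

The cyan triangle moved from (3.6, 8.5) to (5.1, 9.7), a distance of √(1.5² + 1.2²) ≈ 1.9.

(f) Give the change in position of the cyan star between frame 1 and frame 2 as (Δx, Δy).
(-2.6, -0.2)

The cyan star was at (10.4, 18.3) in frame 1 and (7.8, 18.1) in frame 2.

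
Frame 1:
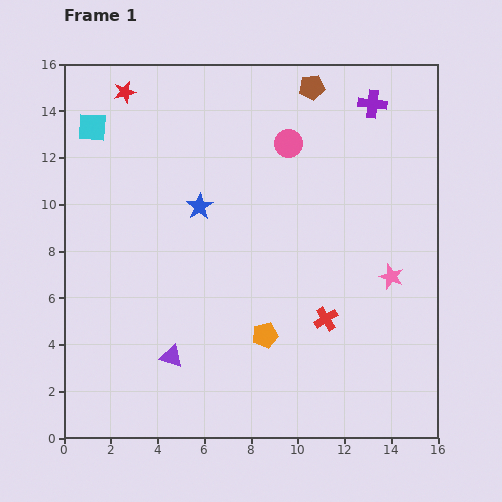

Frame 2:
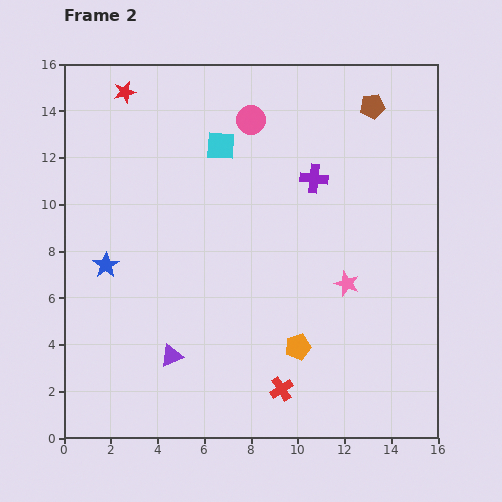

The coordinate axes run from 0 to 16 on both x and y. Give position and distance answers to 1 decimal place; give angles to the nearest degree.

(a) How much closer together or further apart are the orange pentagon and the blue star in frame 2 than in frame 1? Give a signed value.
+2.7

Distance in frame 1: 6.2. Distance in frame 2: 8.9.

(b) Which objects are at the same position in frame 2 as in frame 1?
the red star, the purple triangle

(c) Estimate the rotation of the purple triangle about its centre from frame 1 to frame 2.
41° counter-clockwise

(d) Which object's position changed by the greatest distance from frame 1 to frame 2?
the cyan square

(moved 5.6; next 4.7)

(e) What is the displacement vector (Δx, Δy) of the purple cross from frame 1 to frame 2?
(-2.5, -3.2)

The purple cross was at (13.2, 14.3) in frame 1 and (10.7, 11.1) in frame 2.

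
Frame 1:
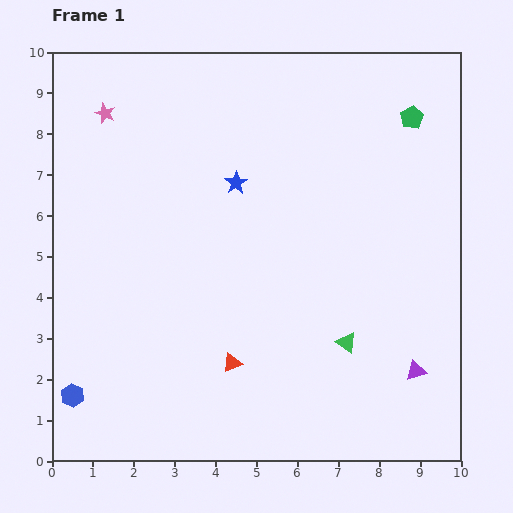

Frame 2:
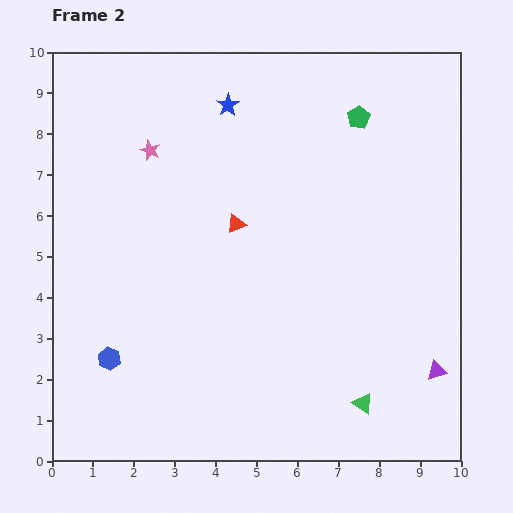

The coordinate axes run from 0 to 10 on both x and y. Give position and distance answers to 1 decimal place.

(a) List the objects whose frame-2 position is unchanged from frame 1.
none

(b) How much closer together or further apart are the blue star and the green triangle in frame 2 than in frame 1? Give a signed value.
+3.3

Distance in frame 1: 4.7. Distance in frame 2: 8.0.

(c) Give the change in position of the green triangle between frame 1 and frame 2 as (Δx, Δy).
(0.4, -1.5)

The green triangle was at (7.2, 2.9) in frame 1 and (7.6, 1.4) in frame 2.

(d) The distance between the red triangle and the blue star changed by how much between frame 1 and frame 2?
-1.5

Distance in frame 1: 4.4. Distance in frame 2: 2.9.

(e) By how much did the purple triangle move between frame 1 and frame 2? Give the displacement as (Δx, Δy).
(0.5, 0.0)

The purple triangle was at (8.9, 2.2) in frame 1 and (9.4, 2.2) in frame 2.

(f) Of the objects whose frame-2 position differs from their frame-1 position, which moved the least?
the purple triangle

(moved 0.5)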